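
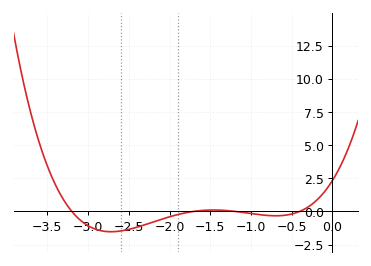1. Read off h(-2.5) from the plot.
-1.4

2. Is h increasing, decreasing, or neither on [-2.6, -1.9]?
increasing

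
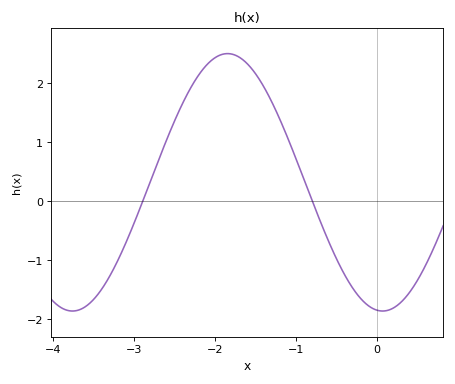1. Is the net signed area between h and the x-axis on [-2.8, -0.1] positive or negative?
positive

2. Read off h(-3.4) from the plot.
-1.5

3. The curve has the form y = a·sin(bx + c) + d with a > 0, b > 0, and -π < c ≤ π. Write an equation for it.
y = 2.18sin(1.6x - 1.7) + 0.32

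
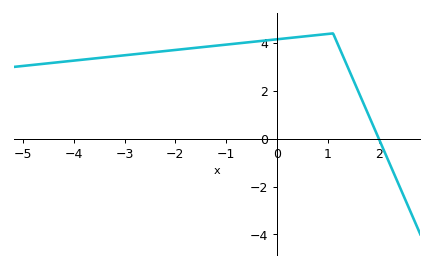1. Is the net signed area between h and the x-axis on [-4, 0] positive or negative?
positive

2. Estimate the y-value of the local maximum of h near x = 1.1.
4.4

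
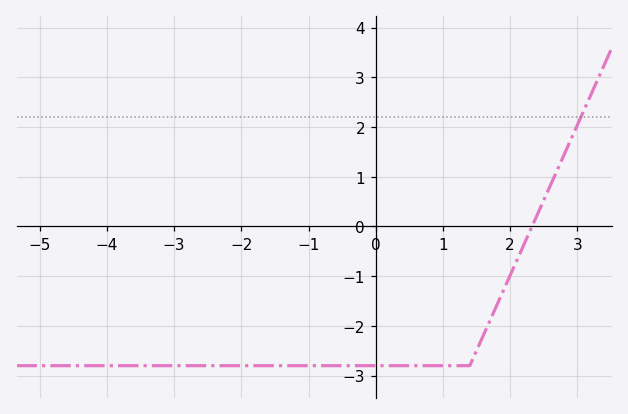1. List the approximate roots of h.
2.4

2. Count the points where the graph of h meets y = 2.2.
1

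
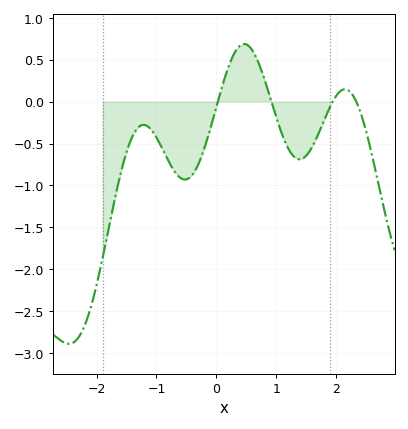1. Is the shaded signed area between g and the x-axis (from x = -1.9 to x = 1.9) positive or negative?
negative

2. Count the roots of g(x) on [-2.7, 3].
4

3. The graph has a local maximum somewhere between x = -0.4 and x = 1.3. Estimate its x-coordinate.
0.5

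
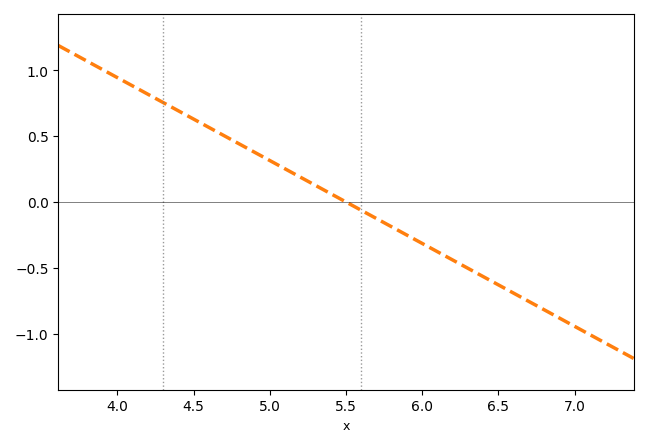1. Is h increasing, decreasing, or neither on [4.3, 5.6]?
decreasing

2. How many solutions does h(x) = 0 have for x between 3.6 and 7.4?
1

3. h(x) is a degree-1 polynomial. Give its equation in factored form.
y = -0.63(x - 5.5)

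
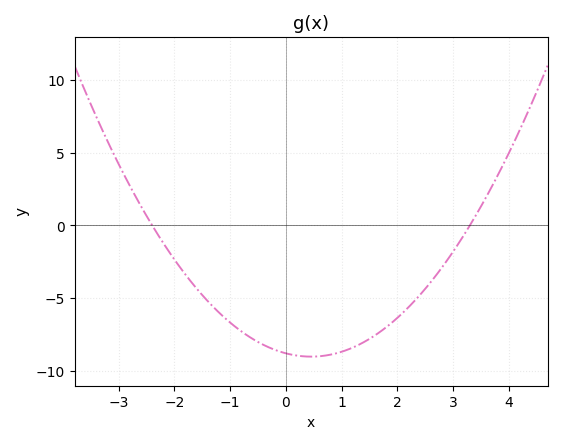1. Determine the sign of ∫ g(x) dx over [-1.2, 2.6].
negative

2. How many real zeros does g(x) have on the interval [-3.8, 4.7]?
2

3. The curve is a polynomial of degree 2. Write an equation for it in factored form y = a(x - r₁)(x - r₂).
y = 1.11(x + 2.4)(x - 3.3)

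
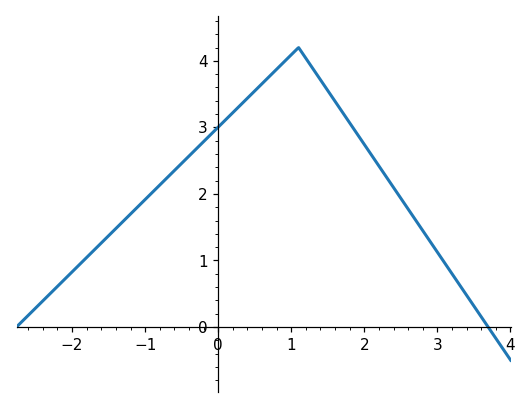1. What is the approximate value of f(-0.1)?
2.9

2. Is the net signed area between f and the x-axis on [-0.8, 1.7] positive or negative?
positive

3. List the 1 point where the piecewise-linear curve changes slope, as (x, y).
(1.1, 4.2)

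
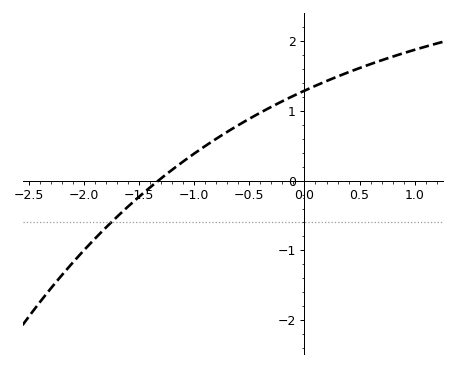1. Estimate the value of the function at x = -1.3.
0.032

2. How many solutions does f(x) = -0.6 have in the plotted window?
1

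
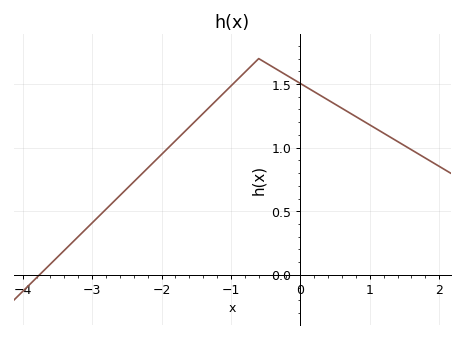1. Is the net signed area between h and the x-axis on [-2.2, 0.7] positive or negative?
positive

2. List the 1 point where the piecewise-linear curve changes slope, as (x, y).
(-0.6, 1.7)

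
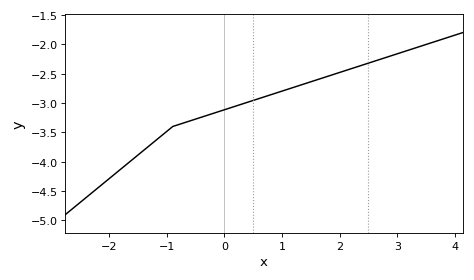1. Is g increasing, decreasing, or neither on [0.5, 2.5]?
increasing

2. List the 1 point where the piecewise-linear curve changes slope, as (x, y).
(-0.9, -3.4)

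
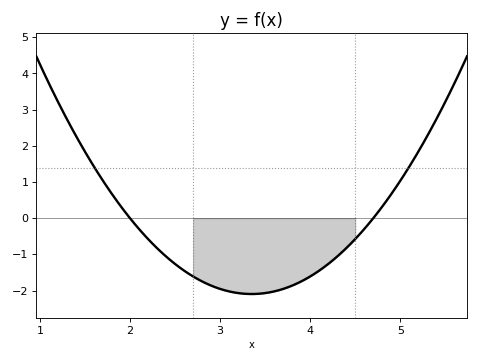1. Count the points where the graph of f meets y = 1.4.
2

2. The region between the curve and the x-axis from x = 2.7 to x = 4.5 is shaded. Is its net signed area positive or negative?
negative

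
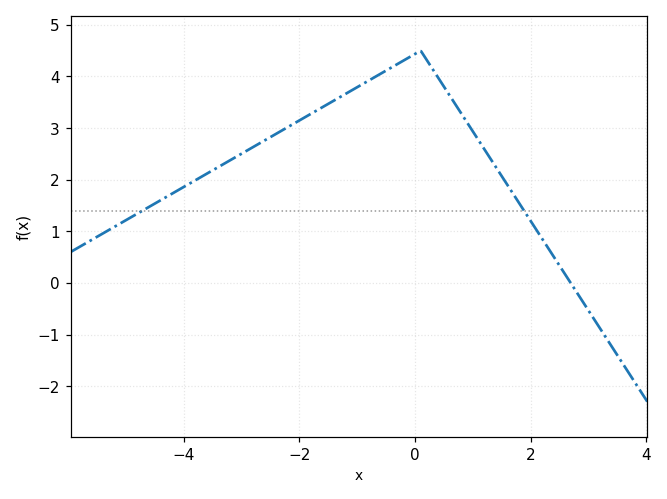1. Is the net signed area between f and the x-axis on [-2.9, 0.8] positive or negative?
positive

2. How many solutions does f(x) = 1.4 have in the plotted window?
2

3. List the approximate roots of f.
2.6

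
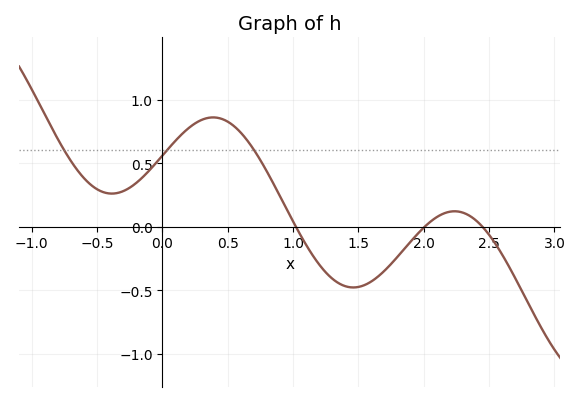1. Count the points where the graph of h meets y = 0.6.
3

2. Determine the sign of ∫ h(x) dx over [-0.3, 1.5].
positive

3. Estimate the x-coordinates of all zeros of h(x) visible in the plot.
1.02, 2.01, 2.45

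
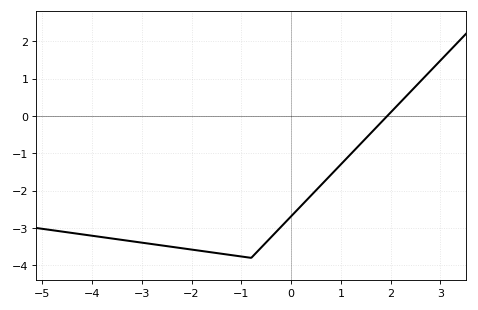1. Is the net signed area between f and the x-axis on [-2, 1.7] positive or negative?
negative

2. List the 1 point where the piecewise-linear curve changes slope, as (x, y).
(-0.8, -3.8)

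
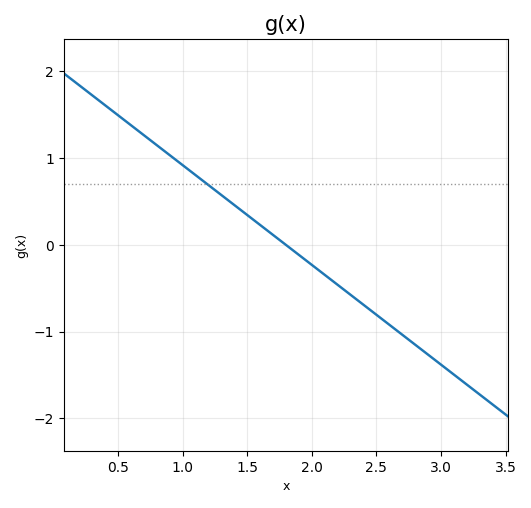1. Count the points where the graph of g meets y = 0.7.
1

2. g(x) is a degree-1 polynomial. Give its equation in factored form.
y = -1.15(x - 1.8)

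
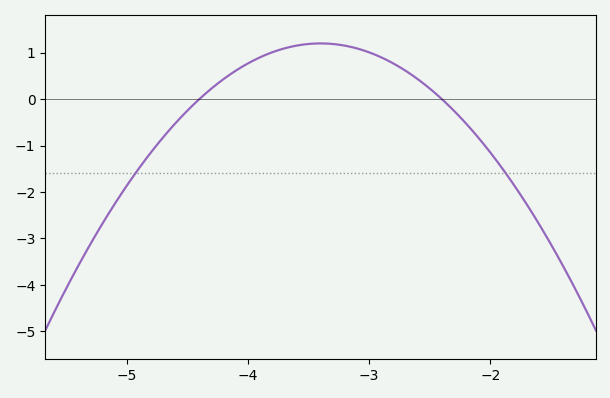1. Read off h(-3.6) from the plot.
1.2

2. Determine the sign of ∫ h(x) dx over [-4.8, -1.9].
positive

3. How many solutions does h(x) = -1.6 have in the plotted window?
2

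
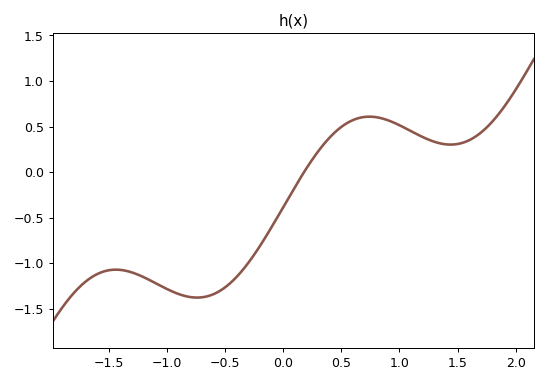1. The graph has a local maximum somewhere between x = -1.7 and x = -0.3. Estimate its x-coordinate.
-1.4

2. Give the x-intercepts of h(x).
0.2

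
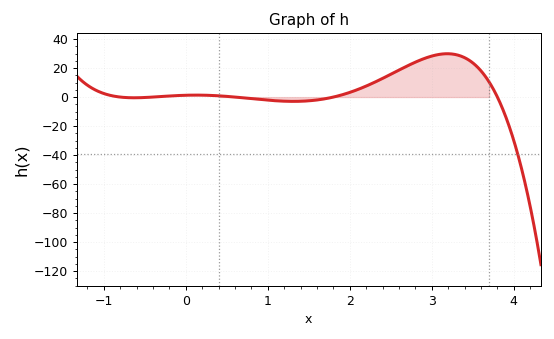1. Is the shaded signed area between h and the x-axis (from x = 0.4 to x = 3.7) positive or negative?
positive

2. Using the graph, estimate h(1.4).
-2.89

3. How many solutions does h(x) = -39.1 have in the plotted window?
1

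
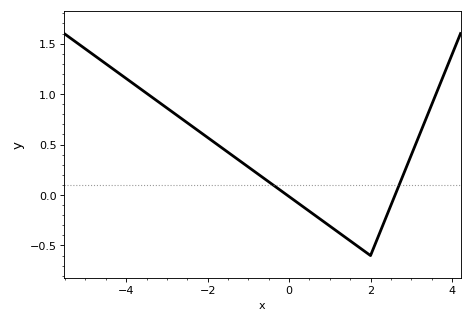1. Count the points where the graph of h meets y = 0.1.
2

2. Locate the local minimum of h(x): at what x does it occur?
2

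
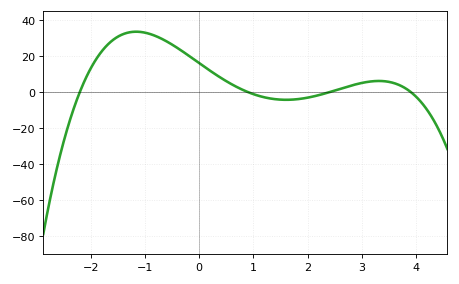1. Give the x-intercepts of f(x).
-2.2, 0.9, 2.4, 3.9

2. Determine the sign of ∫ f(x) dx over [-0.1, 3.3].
positive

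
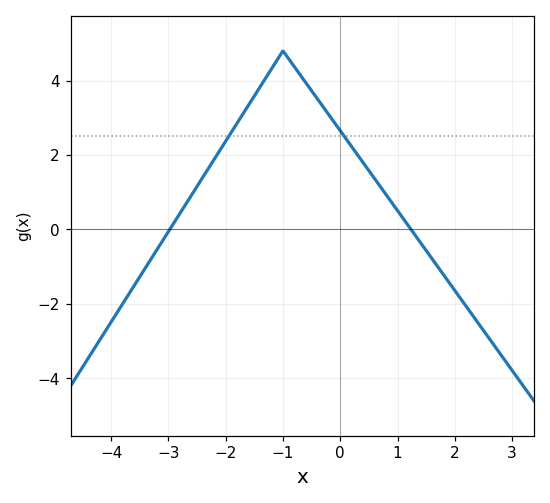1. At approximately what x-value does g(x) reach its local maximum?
-1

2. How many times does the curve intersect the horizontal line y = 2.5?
2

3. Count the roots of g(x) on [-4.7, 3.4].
2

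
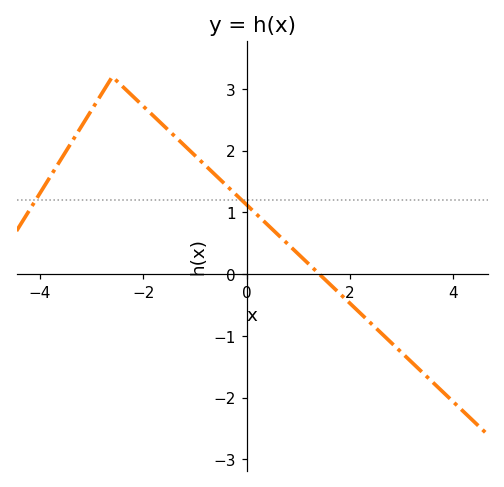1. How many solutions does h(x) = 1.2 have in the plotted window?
2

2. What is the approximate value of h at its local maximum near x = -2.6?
3.2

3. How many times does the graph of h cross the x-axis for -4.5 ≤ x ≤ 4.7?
1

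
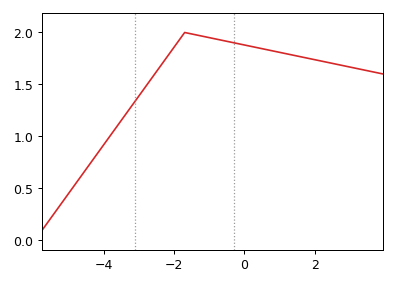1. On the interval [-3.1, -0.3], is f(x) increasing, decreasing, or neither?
neither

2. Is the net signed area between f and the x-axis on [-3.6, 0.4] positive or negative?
positive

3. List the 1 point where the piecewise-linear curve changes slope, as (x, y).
(-1.7, 2)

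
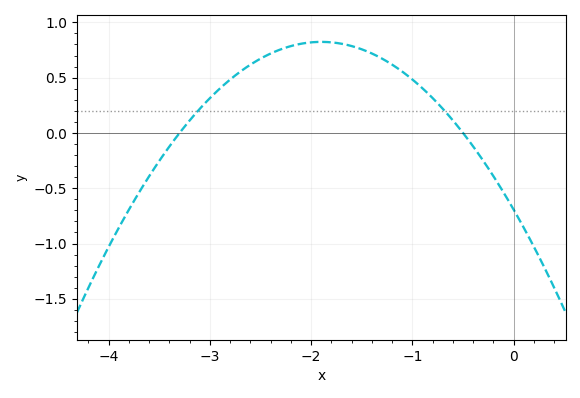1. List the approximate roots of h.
-3.3, -0.5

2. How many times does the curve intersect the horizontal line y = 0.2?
2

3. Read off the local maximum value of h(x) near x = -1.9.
0.8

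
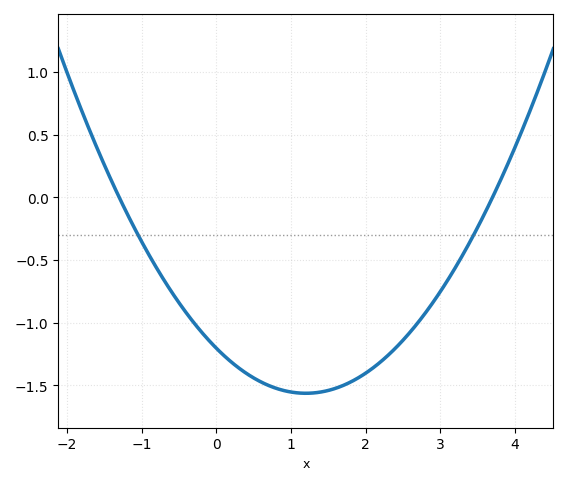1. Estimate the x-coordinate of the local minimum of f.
1.2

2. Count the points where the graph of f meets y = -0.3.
2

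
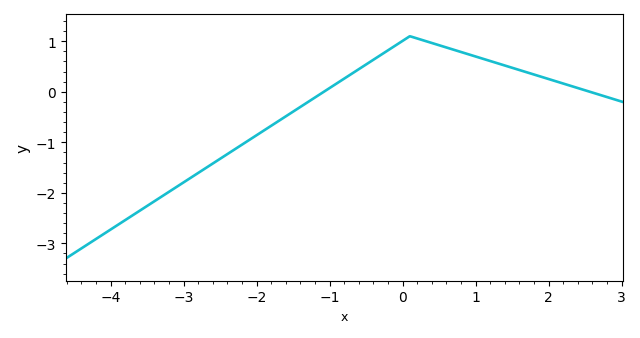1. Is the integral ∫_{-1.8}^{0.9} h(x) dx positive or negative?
positive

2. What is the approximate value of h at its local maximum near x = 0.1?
1.1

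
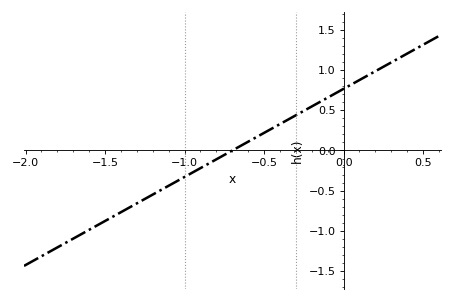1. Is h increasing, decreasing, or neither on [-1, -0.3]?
increasing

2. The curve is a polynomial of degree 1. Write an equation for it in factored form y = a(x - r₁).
y = 1.1(x + 0.7)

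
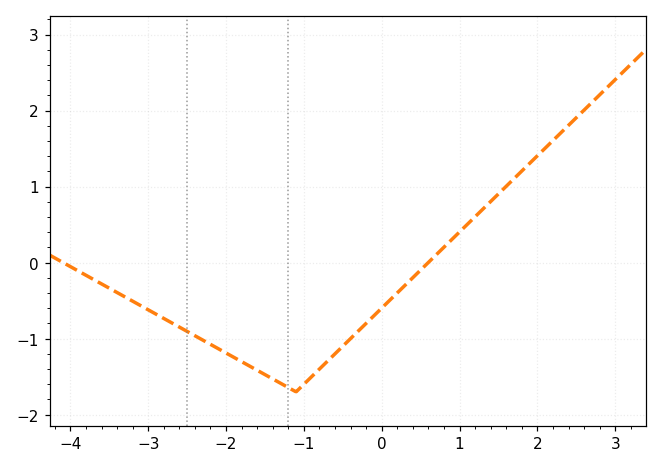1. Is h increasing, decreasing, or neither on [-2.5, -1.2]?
decreasing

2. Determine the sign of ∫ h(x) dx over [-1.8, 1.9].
negative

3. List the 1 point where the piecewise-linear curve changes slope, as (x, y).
(-1.1, -1.7)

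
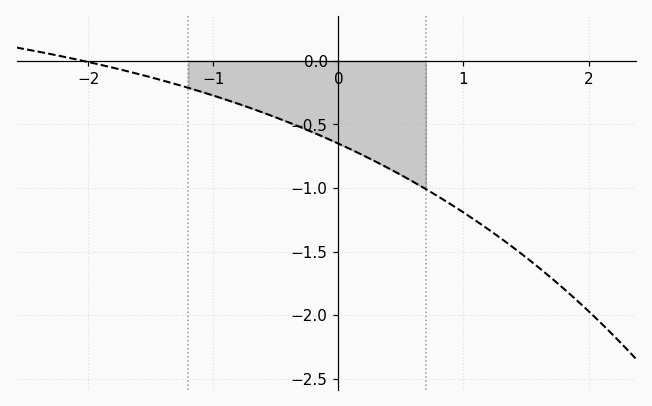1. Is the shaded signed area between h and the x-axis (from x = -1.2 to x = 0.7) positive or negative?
negative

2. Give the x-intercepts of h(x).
-2.04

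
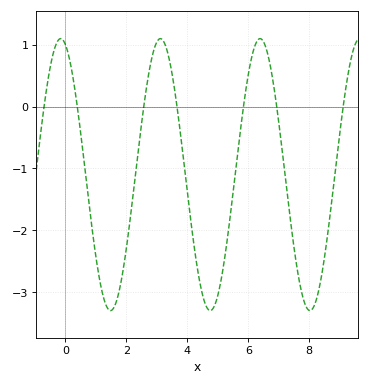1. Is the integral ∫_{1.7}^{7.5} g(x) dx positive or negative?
negative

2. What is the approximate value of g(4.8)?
-3.3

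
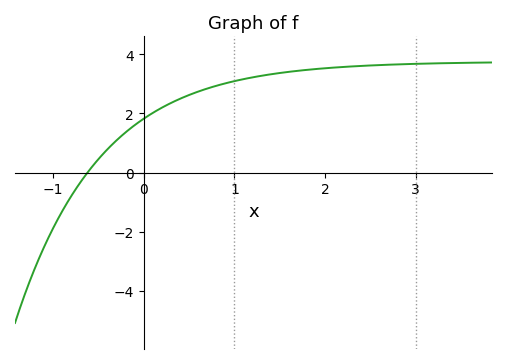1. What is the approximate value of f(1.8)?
3.4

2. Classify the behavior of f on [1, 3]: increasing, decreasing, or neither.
increasing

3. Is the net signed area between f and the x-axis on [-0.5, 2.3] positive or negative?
positive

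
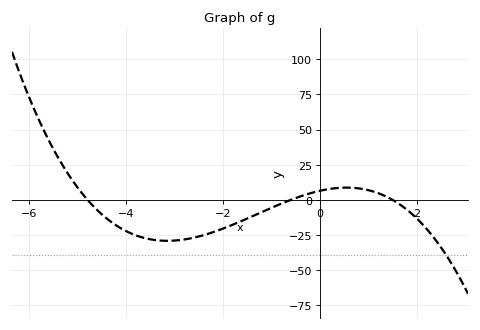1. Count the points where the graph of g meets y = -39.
1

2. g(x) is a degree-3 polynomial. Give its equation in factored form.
y = -1.49(x + 4.8)(x + 0.6)(x - 1.5)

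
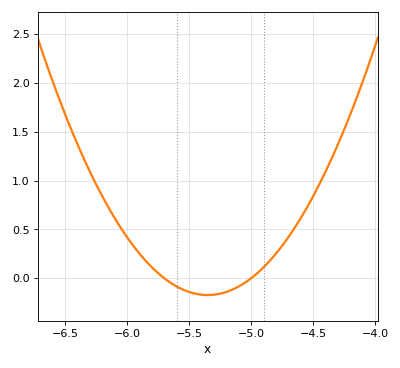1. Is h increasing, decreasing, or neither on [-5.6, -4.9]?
neither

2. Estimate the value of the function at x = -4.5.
0.84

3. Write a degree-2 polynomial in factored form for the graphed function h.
y = 1.4(x + 5.7)(x + 5)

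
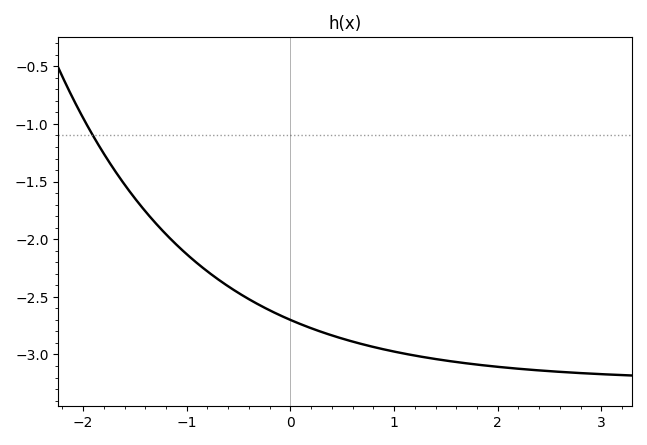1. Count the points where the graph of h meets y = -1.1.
1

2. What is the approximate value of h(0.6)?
-2.9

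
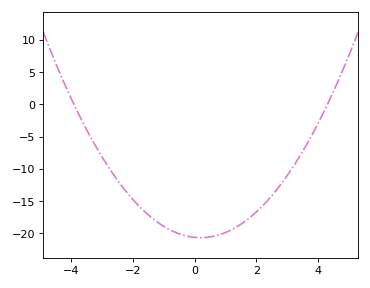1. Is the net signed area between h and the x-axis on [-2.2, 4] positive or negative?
negative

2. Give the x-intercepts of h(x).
-3.9, 4.3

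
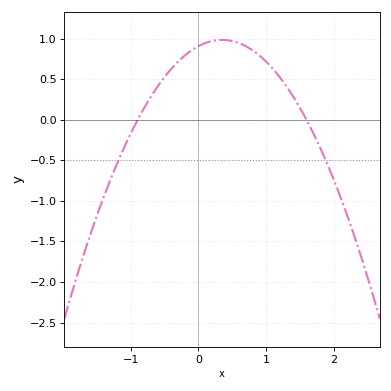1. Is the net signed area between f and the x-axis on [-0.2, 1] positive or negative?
positive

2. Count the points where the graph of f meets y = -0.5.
2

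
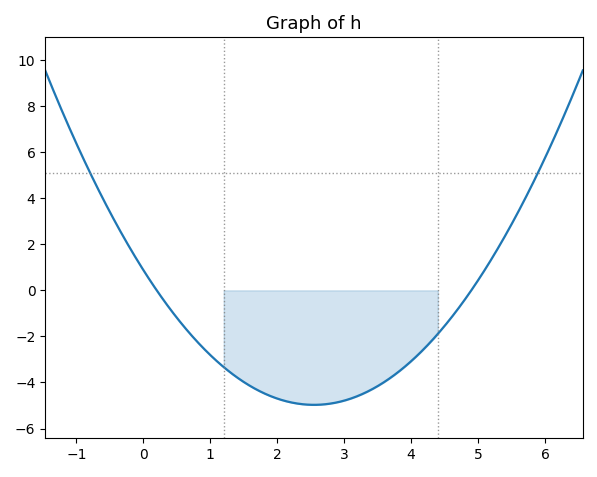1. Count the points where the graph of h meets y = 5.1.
2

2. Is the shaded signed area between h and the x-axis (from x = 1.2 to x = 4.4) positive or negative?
negative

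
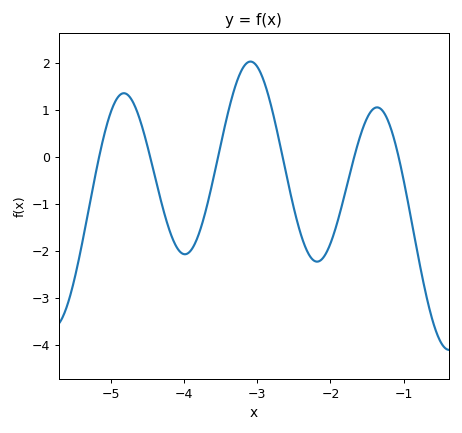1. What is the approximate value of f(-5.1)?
0.4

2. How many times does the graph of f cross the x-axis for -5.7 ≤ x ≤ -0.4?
6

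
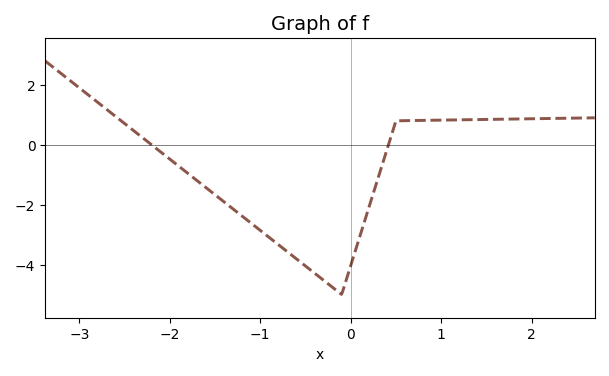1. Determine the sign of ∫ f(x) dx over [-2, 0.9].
negative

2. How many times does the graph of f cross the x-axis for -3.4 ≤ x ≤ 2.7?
2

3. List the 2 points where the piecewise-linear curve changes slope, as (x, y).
(-0.1, -5); (0.5, 0.8)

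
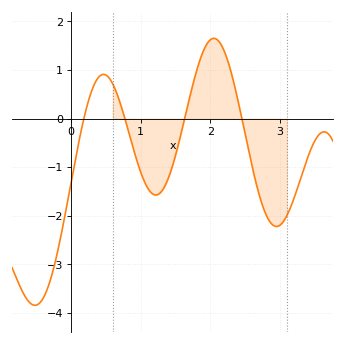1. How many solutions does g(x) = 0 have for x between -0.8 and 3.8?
4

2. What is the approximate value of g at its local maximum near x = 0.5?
0.909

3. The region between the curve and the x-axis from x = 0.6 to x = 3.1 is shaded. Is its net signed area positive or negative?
negative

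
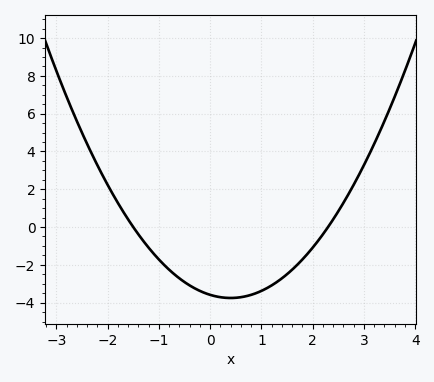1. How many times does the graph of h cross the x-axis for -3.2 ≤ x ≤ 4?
2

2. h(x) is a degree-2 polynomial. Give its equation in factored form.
y = 1.04(x + 1.5)(x - 2.3)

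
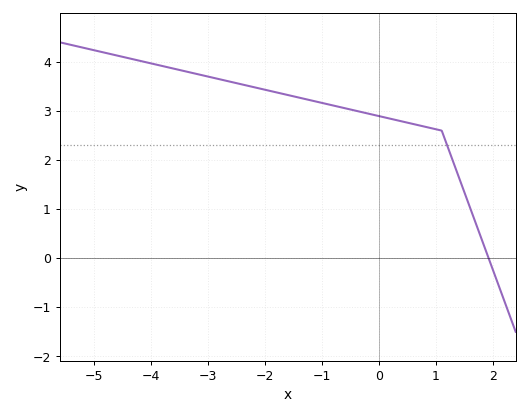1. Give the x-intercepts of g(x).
1.92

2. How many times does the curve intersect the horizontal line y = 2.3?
1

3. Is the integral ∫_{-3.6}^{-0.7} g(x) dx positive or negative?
positive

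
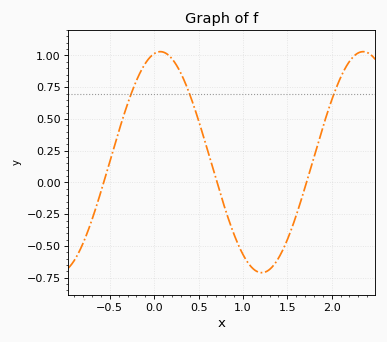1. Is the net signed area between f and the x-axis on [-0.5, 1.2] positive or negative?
positive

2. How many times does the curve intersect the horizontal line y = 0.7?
3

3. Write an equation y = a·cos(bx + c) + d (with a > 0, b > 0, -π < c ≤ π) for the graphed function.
y = 0.87cos(2.8x - 0.19) + 0.16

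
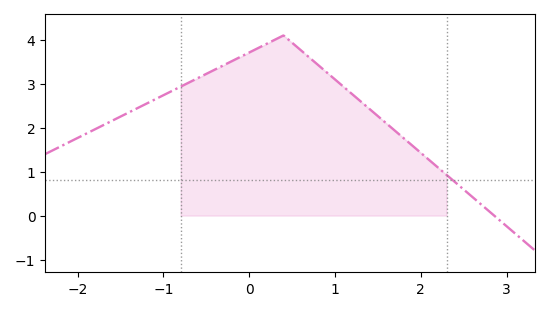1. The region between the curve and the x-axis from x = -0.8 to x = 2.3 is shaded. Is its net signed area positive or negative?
positive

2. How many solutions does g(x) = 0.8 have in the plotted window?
1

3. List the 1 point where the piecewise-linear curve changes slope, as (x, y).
(0.4, 4.1)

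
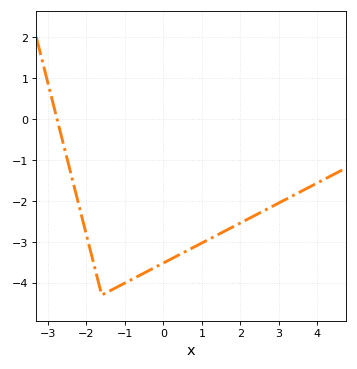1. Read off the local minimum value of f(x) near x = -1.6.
-4.3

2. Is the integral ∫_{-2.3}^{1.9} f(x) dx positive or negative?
negative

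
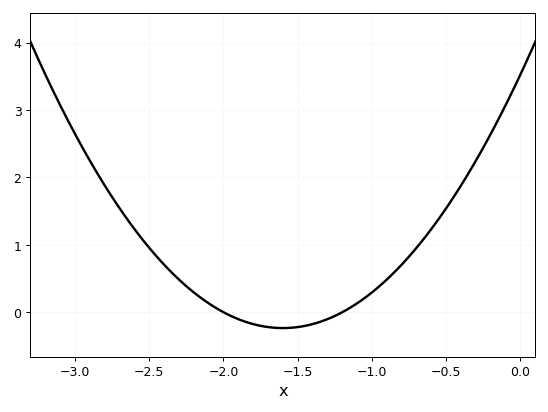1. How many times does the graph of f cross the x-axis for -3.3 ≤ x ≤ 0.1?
2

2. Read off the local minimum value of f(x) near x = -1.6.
-0.235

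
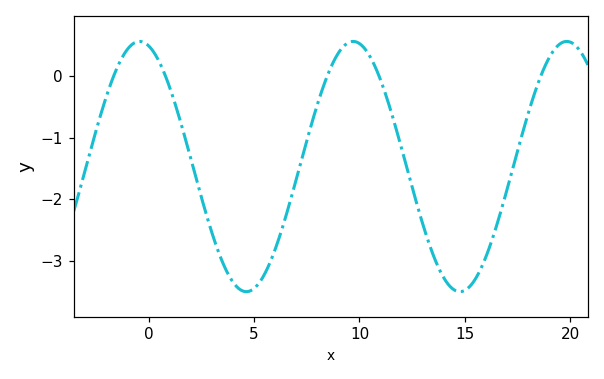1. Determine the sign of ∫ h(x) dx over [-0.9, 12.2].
negative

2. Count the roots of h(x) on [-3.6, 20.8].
5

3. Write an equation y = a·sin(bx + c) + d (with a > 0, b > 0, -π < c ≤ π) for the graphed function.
y = 2.03sin(0.62x + 1.84) - 1.47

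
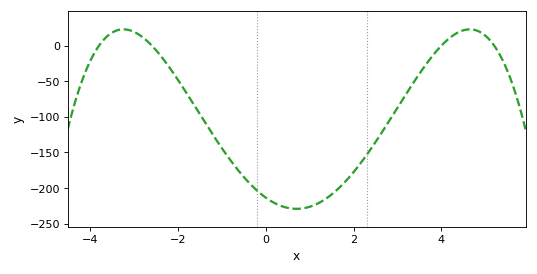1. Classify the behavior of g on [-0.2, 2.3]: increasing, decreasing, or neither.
neither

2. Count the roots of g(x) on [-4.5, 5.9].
4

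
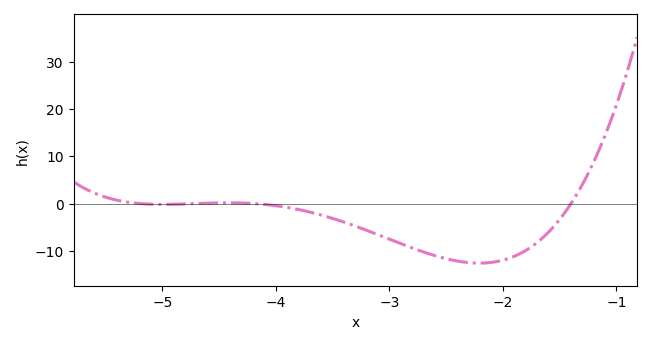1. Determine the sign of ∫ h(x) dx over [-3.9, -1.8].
negative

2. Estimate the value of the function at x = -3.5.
-3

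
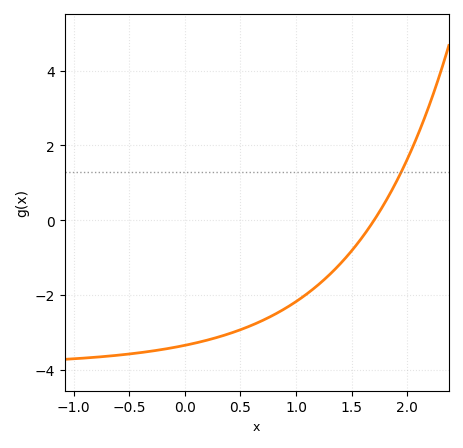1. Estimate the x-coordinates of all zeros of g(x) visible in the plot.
1.7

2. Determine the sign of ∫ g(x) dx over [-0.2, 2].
negative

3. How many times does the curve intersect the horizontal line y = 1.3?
1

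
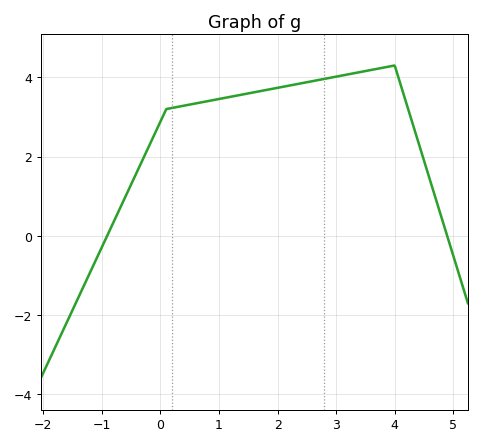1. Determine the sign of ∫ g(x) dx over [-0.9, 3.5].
positive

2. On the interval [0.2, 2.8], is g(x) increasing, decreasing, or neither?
increasing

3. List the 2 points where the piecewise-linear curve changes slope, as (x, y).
(0.1, 3.2); (4, 4.3)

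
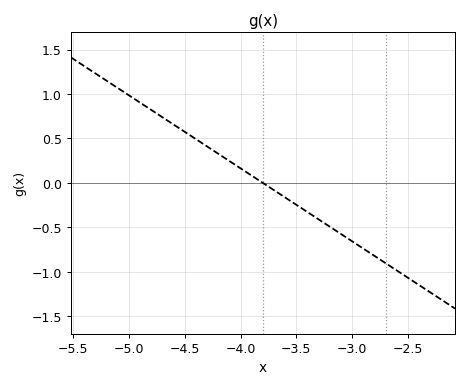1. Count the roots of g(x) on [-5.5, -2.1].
1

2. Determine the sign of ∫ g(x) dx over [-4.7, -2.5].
negative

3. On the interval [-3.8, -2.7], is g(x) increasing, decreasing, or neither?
decreasing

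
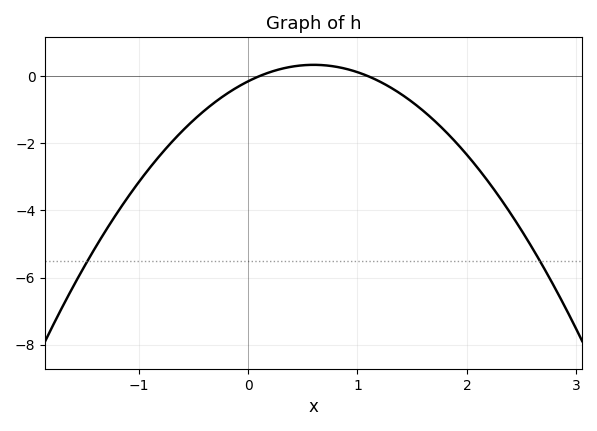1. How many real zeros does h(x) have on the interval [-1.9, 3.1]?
2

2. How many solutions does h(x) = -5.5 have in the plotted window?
2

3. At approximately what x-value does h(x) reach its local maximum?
0.6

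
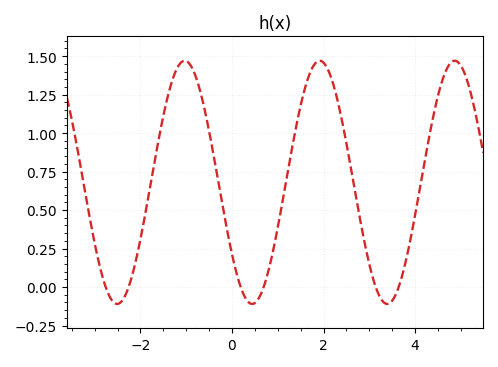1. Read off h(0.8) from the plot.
0.11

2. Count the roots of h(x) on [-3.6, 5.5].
6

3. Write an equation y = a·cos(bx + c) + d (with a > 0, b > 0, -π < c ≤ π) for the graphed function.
y = 0.79cos(2.13x + 2.2) + 0.68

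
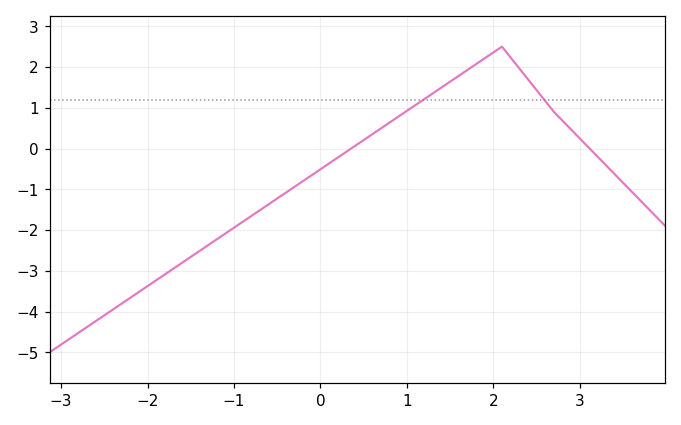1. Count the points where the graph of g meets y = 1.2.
2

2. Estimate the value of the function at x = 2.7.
0.9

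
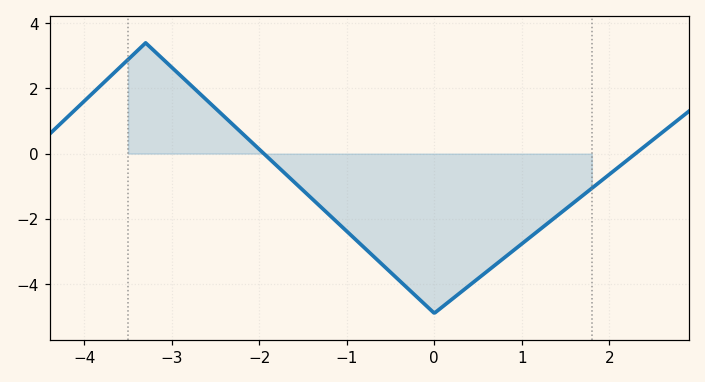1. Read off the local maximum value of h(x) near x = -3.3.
3.4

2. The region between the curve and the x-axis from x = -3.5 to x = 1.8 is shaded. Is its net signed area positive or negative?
negative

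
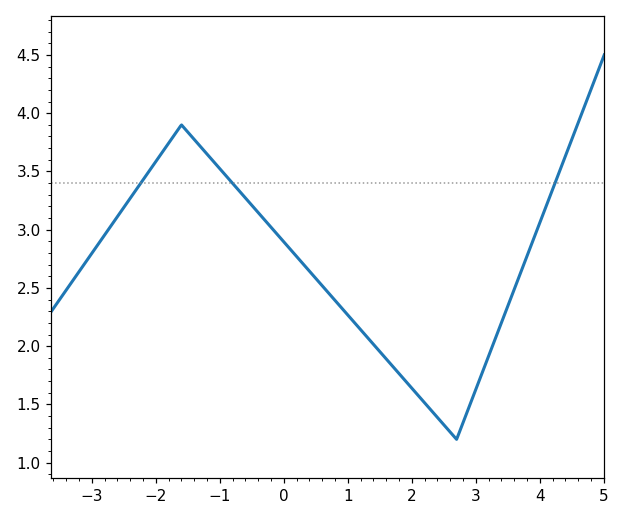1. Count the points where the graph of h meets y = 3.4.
3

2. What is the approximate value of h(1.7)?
1.83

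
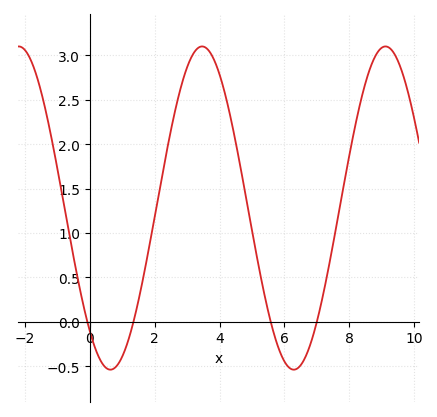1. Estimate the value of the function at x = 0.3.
-0.419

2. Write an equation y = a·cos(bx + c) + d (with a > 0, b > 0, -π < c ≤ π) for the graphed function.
y = 1.82cos(1.11x + 2.44) + 1.28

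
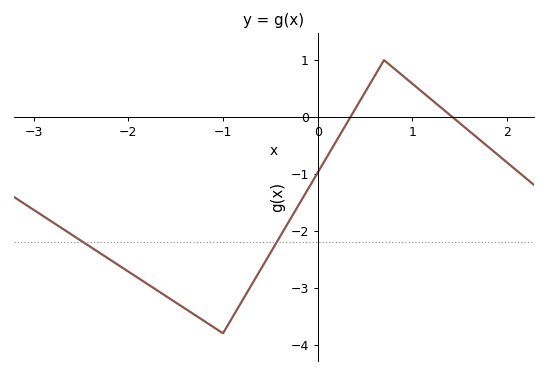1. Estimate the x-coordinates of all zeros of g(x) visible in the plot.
0.346, 1.42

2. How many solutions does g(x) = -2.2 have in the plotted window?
2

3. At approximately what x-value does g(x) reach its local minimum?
-1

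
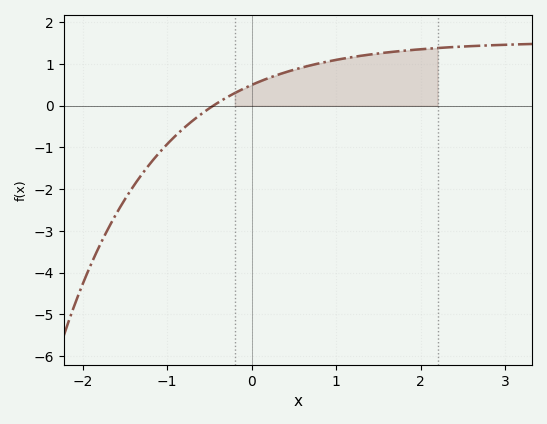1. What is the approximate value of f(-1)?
-0.9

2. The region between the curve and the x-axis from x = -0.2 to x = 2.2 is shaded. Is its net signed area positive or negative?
positive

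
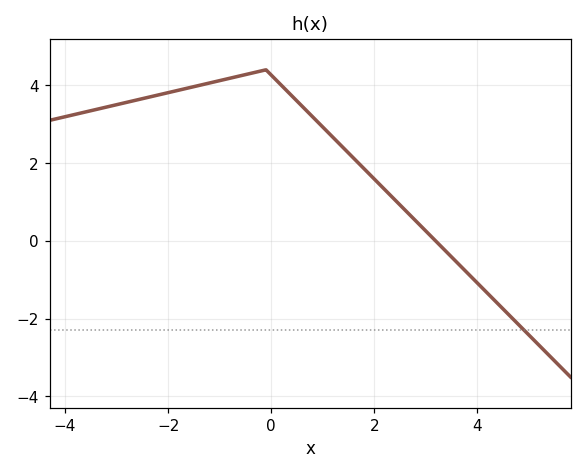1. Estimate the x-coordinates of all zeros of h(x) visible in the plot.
3.2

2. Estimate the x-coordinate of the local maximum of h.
-0.2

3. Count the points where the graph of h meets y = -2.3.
1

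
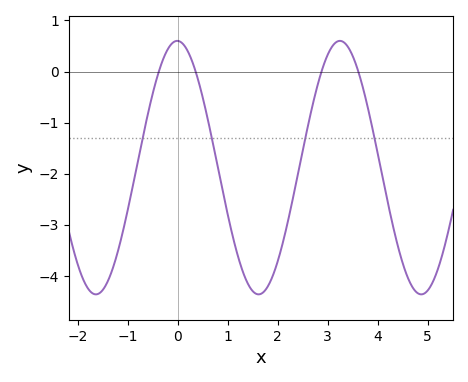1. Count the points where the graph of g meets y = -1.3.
4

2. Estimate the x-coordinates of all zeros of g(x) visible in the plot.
-0.378, 0.358, 2.88, 3.61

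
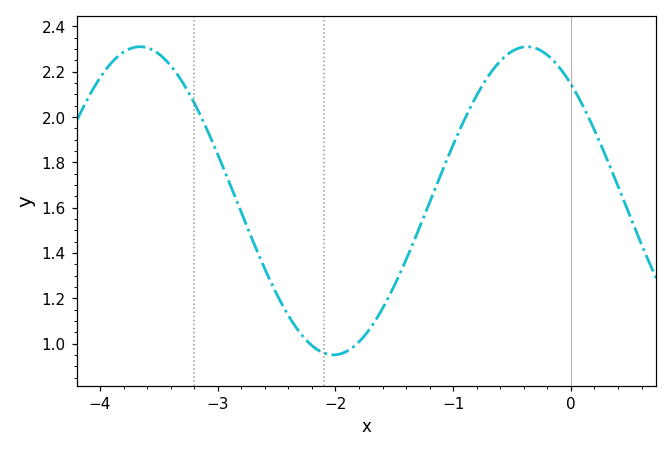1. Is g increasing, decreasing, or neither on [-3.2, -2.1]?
decreasing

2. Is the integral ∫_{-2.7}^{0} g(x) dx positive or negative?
positive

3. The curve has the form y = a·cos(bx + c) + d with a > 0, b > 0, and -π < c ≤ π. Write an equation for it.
y = 0.68cos(1.9x + 0.71) + 1.63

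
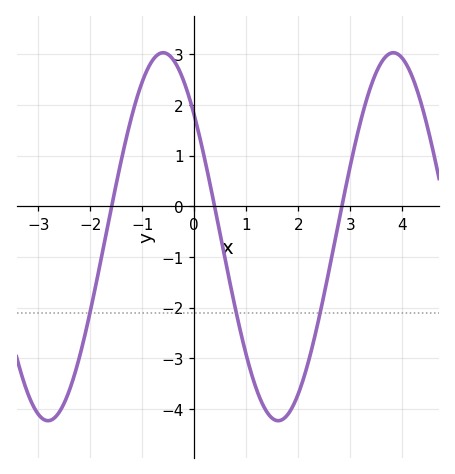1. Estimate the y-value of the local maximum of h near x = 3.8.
3.03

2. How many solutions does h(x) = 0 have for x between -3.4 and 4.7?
3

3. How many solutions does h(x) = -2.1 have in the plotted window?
3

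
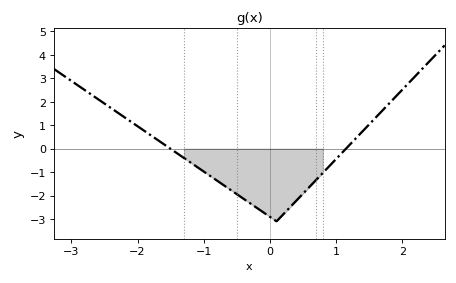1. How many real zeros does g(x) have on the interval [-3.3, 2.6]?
2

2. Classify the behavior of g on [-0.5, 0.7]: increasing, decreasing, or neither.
neither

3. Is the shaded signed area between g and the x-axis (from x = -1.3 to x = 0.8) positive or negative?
negative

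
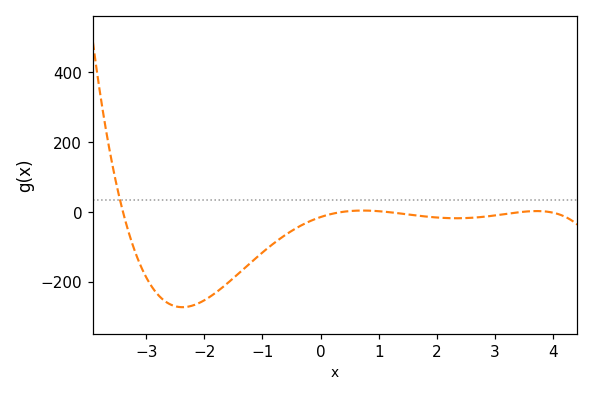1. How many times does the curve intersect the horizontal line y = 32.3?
1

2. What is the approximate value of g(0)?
-15.3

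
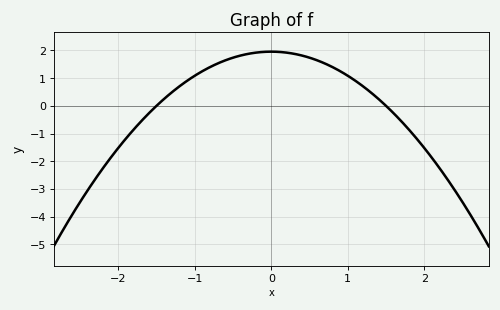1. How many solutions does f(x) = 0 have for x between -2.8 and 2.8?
2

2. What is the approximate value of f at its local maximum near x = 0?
1.96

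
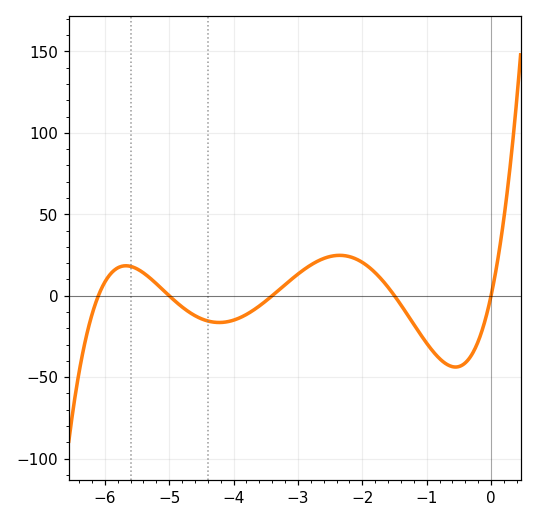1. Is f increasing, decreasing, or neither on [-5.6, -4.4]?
decreasing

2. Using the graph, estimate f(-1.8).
14.1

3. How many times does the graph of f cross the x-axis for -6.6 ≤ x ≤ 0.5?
5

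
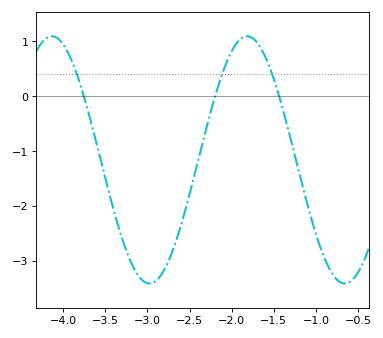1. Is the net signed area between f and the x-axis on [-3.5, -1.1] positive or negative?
negative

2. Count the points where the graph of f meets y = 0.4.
3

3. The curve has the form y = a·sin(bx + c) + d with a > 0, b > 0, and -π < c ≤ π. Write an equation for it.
y = 2.25sin(2.7x + 0.21) - 1.16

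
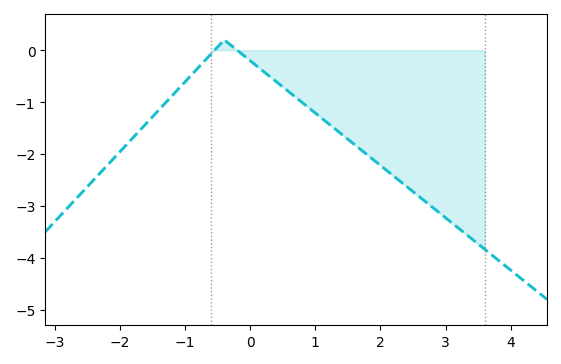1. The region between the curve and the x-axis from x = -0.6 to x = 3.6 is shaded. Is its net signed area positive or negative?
negative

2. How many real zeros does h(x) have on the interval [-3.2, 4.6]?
2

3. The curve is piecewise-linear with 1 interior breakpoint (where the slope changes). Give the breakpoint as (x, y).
(-0.4, 0.2)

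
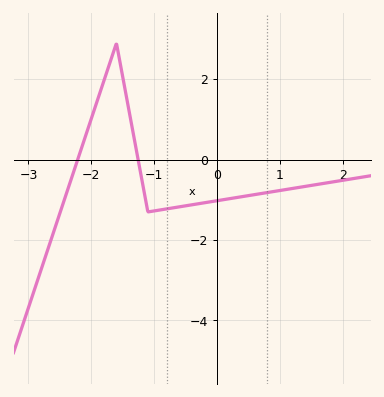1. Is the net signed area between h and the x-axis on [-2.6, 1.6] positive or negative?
negative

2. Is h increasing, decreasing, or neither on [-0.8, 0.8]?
increasing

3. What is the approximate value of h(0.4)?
-1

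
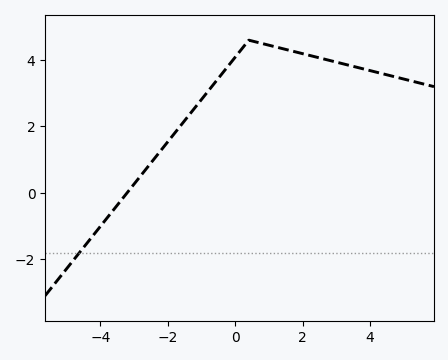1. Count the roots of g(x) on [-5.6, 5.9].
1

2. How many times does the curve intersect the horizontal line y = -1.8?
1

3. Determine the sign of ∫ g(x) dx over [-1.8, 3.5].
positive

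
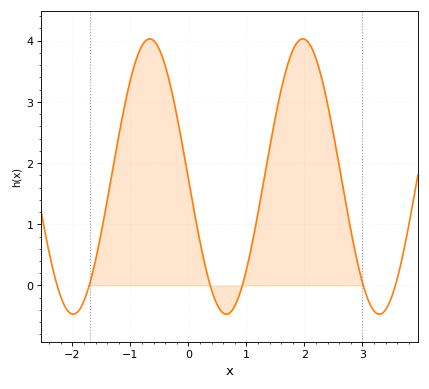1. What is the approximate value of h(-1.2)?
2.5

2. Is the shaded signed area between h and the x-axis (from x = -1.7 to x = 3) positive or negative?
positive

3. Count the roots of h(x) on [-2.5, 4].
6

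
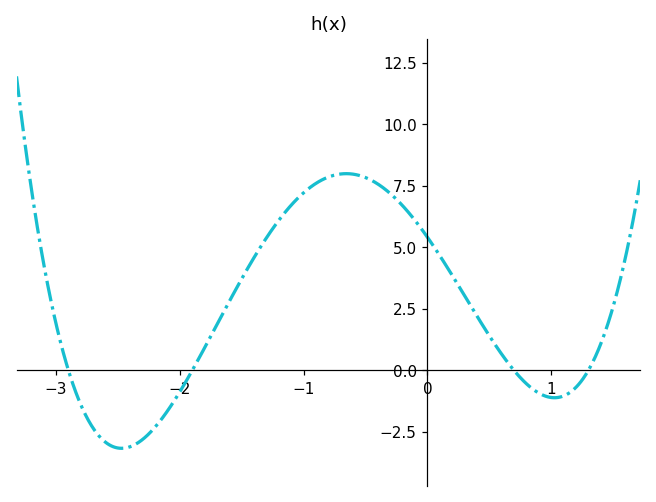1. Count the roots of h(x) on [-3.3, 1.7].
4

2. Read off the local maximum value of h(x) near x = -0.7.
8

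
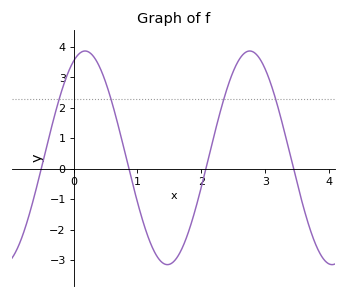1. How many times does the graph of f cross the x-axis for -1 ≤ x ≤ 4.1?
4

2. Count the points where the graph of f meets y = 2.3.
4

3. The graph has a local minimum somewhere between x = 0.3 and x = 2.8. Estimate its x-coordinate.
1.5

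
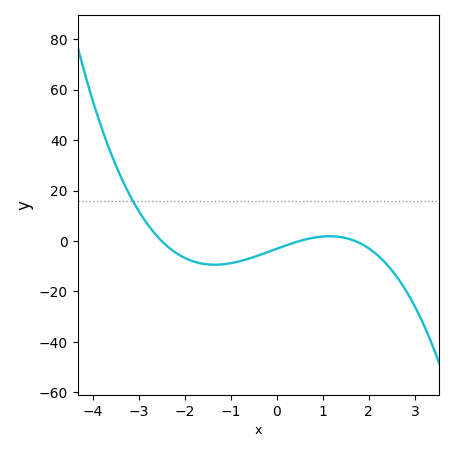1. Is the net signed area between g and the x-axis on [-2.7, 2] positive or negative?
negative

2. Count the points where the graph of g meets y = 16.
1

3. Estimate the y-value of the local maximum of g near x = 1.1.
1.89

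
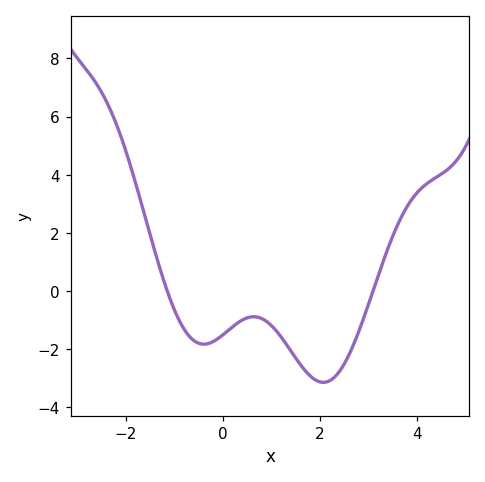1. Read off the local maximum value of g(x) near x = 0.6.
-0.8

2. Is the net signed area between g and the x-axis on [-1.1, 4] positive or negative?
negative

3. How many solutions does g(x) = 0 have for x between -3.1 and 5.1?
2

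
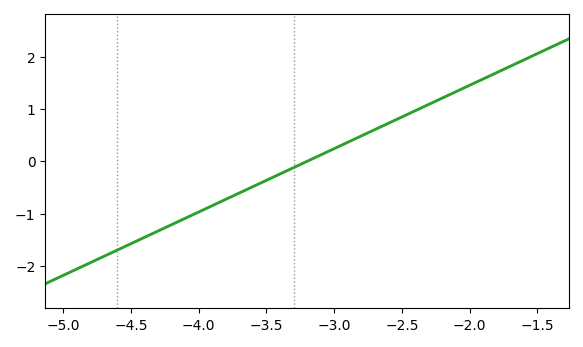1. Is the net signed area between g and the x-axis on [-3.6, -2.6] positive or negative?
positive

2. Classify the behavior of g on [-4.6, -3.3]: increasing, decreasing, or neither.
increasing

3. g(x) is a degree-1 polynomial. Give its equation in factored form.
y = 1.21(x + 3.2)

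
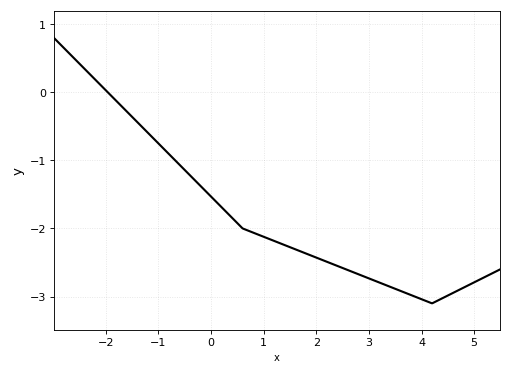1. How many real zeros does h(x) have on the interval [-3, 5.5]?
1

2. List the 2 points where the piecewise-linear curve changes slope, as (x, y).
(0.6, -2); (4.2, -3.1)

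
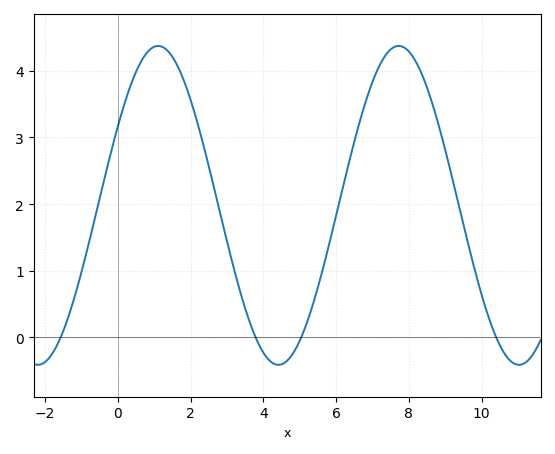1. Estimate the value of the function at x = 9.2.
2.37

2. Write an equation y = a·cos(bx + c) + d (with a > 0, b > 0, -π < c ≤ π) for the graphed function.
y = 2.39cos(0.95x - 1.05) + 1.98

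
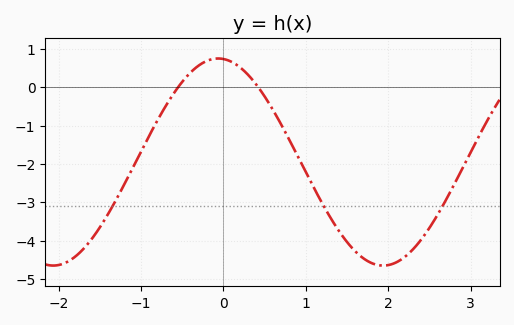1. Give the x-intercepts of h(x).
-0.6, 0.4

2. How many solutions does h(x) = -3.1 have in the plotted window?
3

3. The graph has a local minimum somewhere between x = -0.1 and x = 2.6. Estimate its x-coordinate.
1.9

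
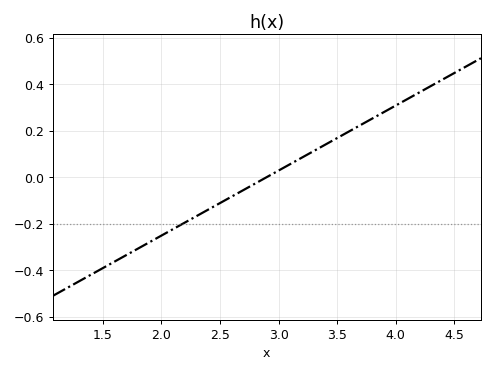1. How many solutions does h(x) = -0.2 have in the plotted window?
1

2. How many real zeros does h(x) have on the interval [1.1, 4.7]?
1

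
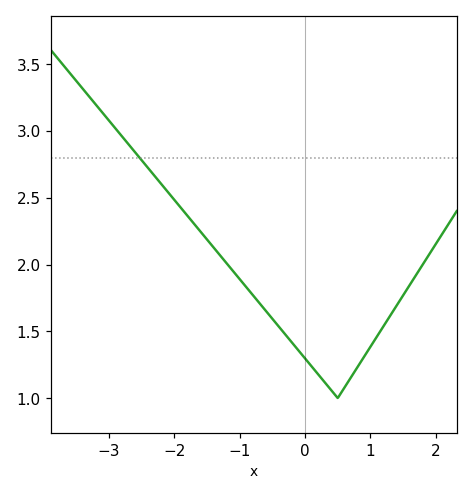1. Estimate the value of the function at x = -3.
3.08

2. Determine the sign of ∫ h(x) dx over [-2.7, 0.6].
positive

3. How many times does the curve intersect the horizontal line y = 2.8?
1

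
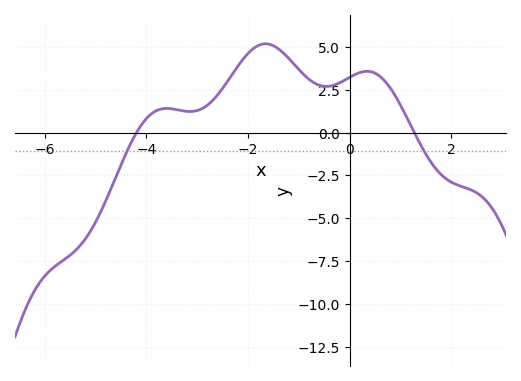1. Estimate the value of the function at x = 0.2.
3.5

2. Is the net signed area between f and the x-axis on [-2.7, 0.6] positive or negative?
positive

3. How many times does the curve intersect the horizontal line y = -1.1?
2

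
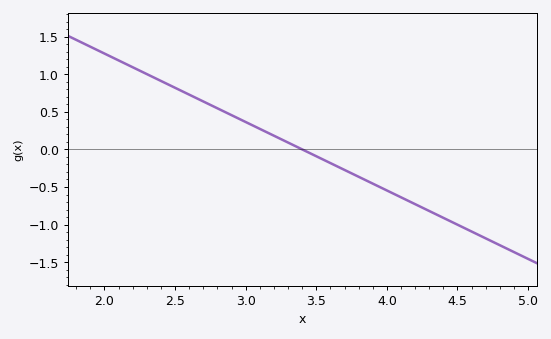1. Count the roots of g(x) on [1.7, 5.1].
1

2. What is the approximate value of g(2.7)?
0.637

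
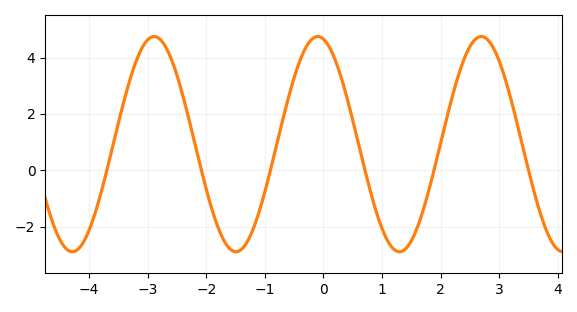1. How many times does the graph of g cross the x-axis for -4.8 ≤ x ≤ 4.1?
6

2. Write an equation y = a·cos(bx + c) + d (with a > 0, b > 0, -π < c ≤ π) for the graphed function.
y = 3.82cos(2.25x + 0.22) + 0.93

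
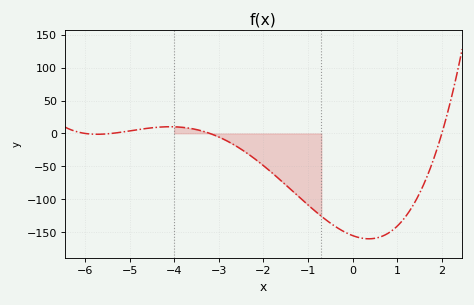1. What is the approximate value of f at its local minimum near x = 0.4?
-160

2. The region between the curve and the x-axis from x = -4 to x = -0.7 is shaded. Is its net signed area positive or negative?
negative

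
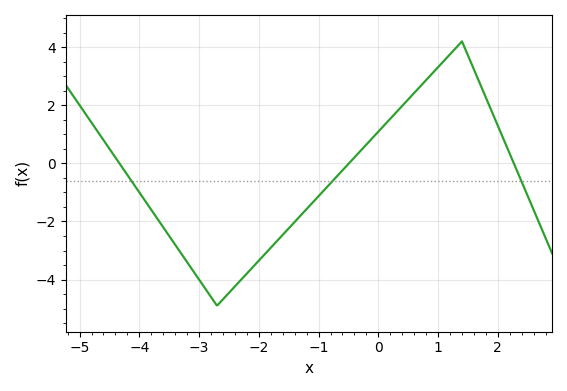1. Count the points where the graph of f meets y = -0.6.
3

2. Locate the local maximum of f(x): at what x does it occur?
1.4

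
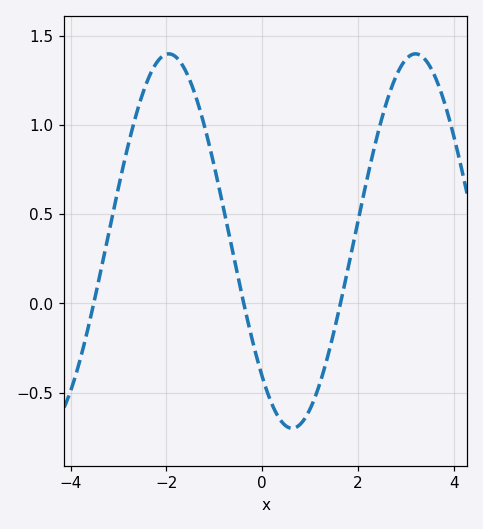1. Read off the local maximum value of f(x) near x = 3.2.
1.4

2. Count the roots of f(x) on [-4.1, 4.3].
3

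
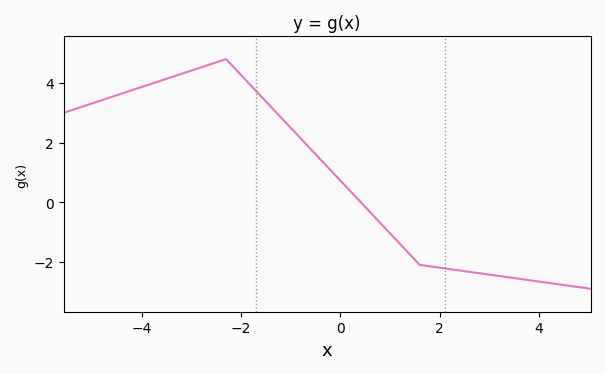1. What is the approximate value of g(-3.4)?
4.2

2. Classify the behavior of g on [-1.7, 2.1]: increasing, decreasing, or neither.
decreasing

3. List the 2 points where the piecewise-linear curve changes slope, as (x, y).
(-2.3, 4.8); (1.6, -2.1)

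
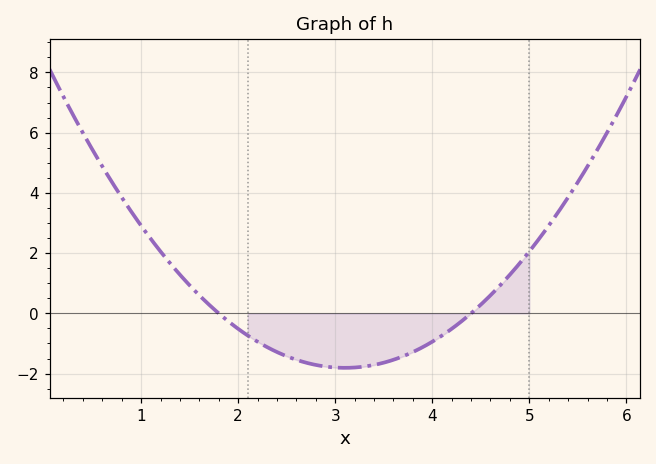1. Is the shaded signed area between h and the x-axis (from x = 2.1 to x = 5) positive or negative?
negative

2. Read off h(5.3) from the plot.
3.37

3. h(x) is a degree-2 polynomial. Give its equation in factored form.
y = 1.07(x - 1.8)(x - 4.4)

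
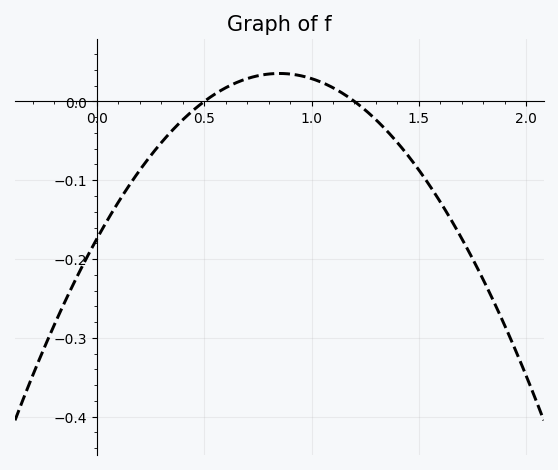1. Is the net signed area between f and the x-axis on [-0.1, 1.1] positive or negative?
negative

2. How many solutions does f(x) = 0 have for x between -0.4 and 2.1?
2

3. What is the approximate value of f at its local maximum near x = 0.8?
0.04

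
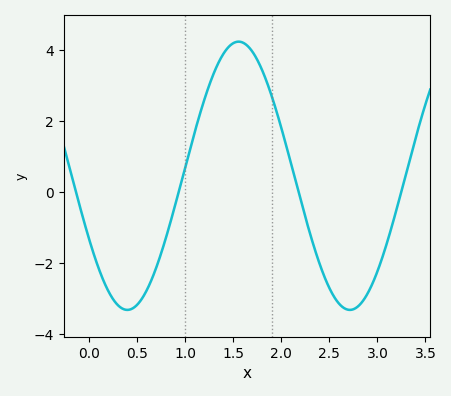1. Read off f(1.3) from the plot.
3.4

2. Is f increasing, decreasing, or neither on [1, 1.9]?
neither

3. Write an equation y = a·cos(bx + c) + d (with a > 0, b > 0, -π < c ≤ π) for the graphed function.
y = 3.78cos(2.7x + 2.1) + 0.46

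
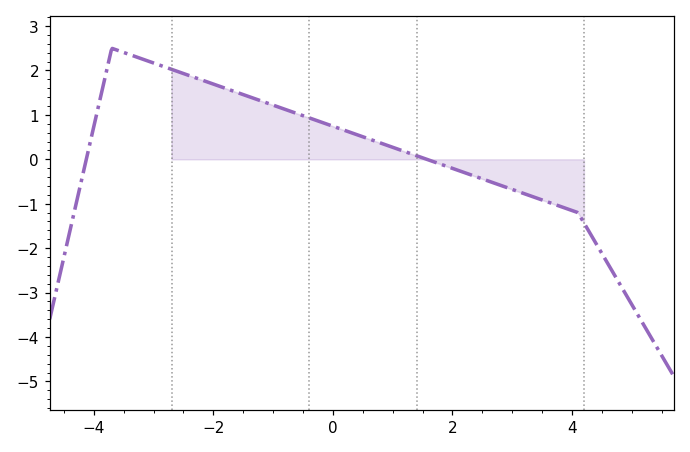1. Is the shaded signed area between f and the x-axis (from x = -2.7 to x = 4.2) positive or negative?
positive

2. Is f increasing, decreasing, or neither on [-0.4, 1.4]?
decreasing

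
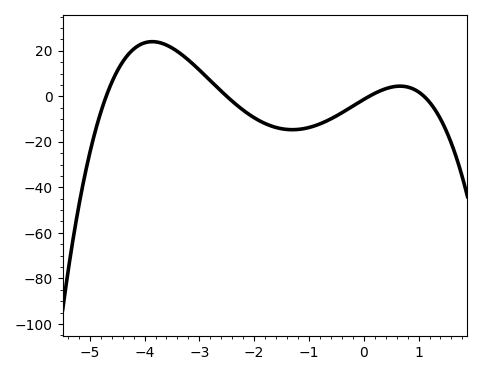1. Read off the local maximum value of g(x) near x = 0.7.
4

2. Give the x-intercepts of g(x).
-4.7, -2.5, 0.1, 1.1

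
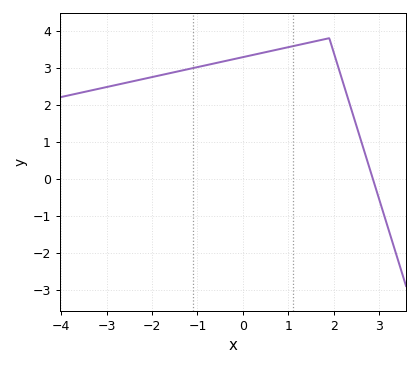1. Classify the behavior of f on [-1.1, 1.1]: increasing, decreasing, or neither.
increasing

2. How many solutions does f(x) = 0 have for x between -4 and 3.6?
1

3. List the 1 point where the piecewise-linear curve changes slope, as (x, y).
(1.9, 3.8)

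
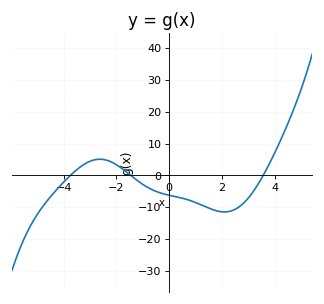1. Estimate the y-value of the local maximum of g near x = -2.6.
5.08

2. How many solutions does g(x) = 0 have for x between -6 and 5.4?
3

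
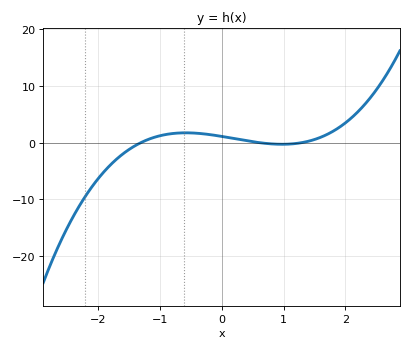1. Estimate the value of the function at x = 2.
3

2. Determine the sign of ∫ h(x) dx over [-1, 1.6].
positive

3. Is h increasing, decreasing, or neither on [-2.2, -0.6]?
increasing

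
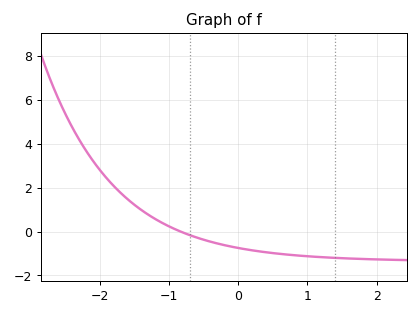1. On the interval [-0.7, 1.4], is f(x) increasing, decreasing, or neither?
decreasing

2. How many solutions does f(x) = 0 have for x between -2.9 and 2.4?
1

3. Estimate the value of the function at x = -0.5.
-0.374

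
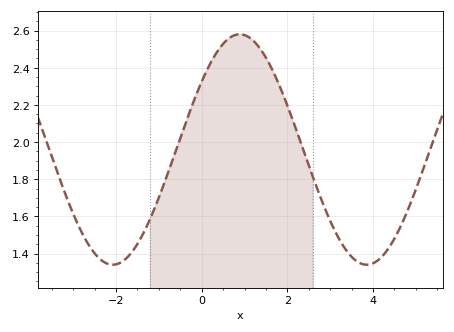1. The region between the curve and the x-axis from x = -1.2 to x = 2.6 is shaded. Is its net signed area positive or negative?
positive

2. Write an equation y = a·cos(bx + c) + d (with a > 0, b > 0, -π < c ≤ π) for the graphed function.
y = 0.62cos(1.1x - 0.94) + 1.96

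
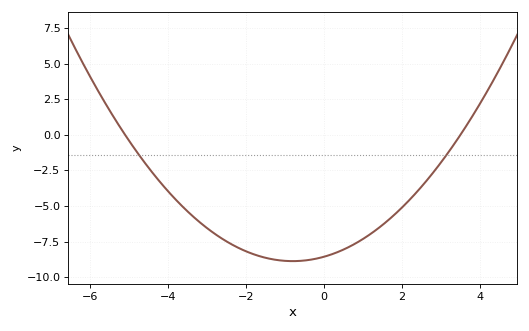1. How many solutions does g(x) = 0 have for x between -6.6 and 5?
2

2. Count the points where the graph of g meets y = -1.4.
2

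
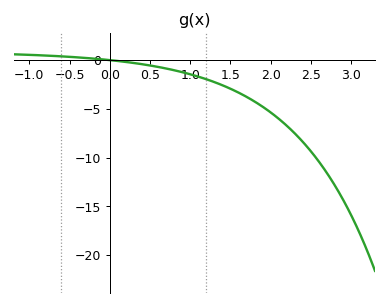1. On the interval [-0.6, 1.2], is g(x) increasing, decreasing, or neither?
decreasing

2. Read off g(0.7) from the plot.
-0.86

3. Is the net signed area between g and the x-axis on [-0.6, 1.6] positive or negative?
negative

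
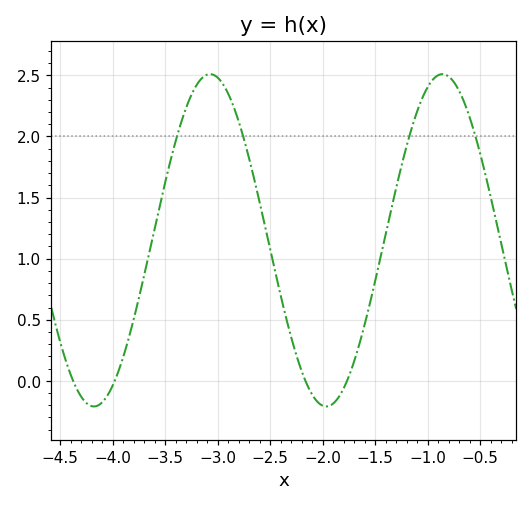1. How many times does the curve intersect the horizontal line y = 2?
4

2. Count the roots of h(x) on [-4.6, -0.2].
4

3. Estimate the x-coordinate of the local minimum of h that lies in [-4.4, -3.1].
-4.18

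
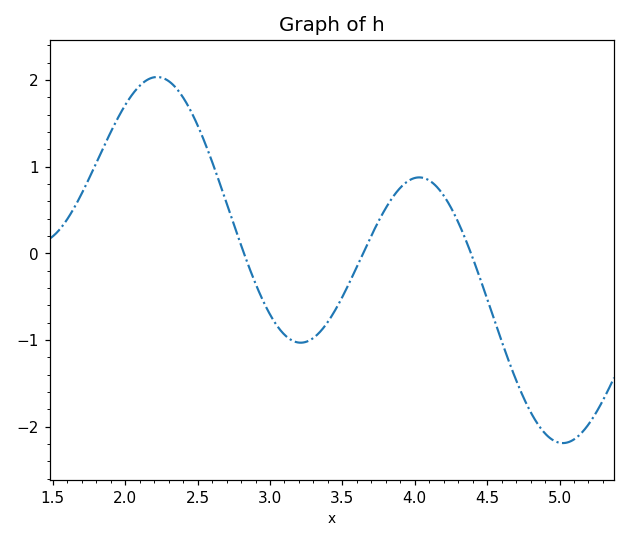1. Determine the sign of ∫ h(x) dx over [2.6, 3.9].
negative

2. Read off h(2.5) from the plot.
1.48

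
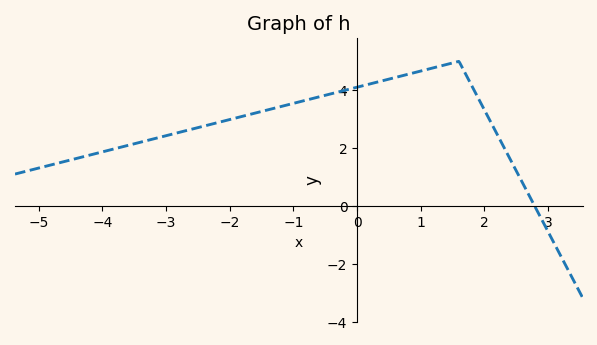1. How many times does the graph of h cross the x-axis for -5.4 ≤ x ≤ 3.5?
1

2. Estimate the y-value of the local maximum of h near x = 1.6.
5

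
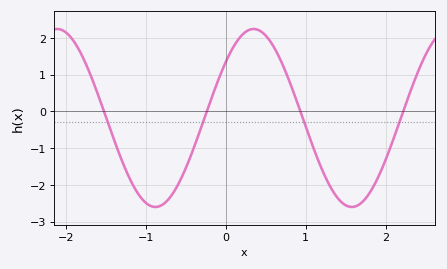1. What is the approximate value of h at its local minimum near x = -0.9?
-2.6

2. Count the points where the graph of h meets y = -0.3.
4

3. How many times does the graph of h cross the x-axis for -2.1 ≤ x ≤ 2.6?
4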